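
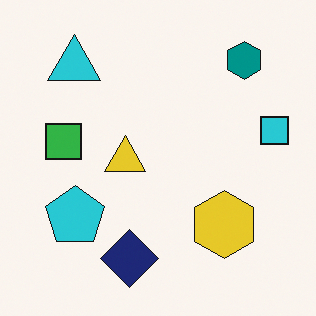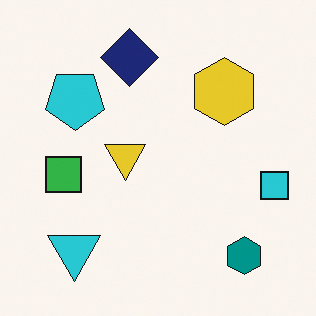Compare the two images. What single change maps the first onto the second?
Flipped vertically (top ↔ bottom).

The navy diamond is in the bottom of the first image and the top of the second — shapes on opposite sides of the horizontal midline have swapped in a mirror flip.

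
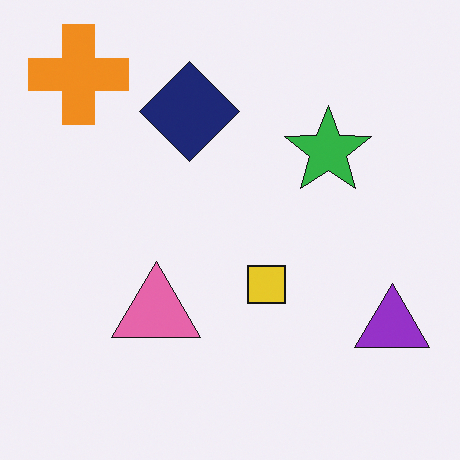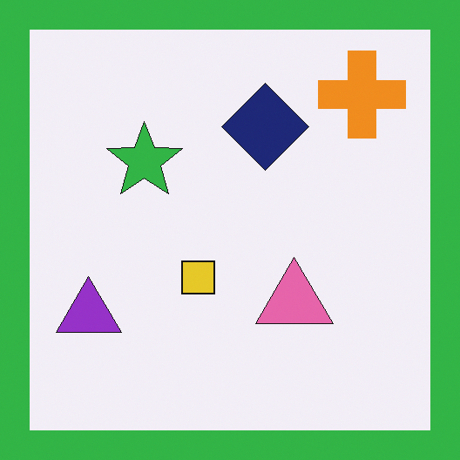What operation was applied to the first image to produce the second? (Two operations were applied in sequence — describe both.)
It was flipped horizontally (left ↔ right), then framed with a green border.

The purple triangle is in the bottom-right of the first image and the bottom-left of the second — shapes on opposite sides of the vertical midline have swapped in a mirror flip. A solid green frame runs around the edge of the second image, with the content slightly shrunk inside it.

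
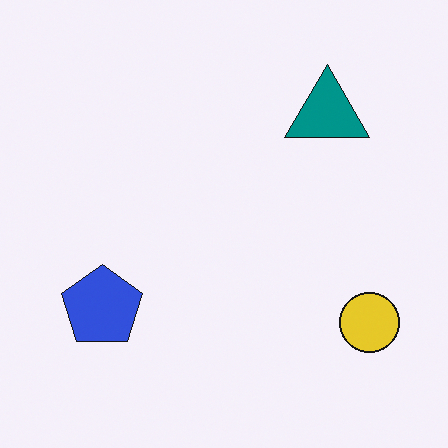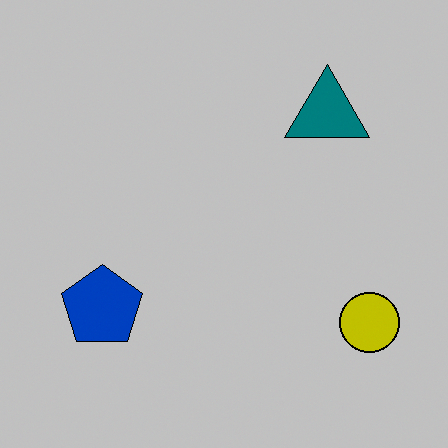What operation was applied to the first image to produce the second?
The transformation is: heavily posterized to just a handful of flat colors.

Each flat color has snapped to a coarser quantized level — most visibly, the near-white background has dropped to a flat grey.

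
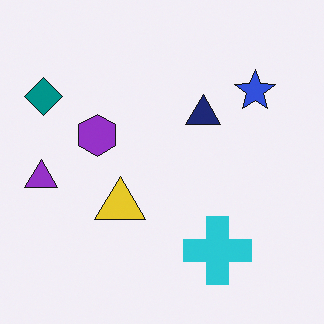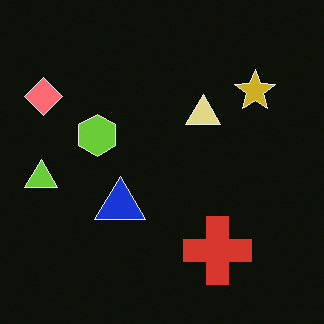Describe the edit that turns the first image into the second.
The second image is the first color-inverted (negative).

The light background has become dark and every shape's color is its complement — a photographic negative.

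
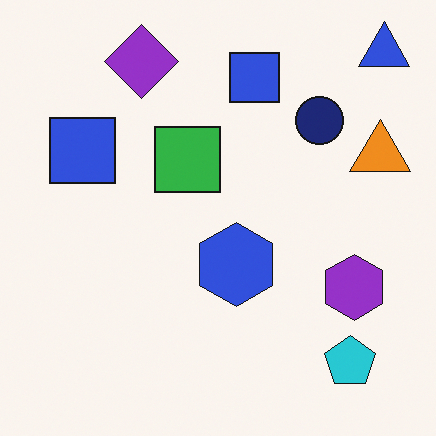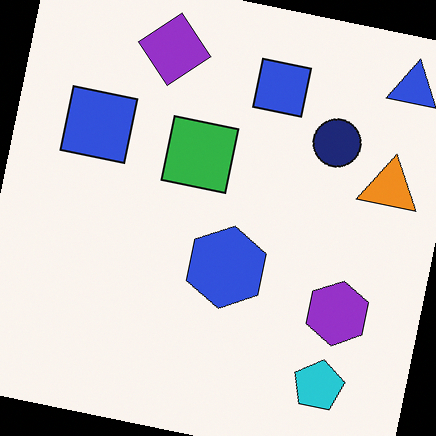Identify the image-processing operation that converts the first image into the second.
The transformation is: rotated clockwise by a small amount.

Every shape is tilted by the same angle and the image corners show triangular fill wedges — a whole-image rotation by a non-right angle.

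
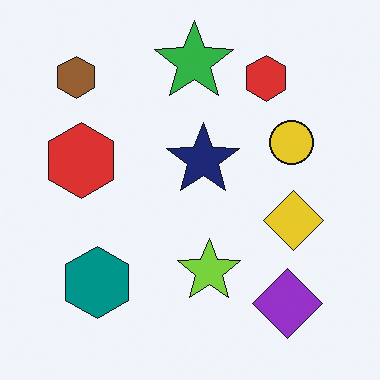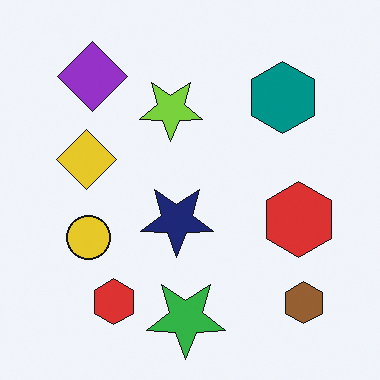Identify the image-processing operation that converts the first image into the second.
It was rotated 180°.

The brown hexagon sits in the top-left of the first image and the bottom-right of the second — consistent with a whole-image 180° rotation.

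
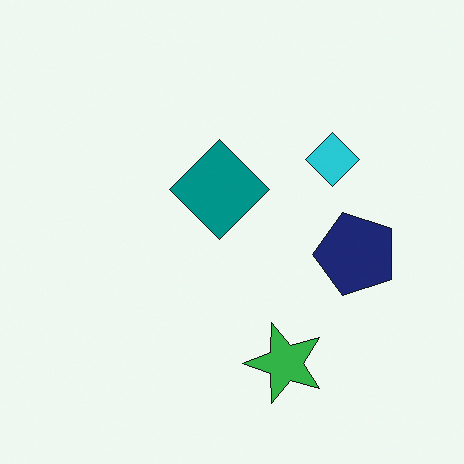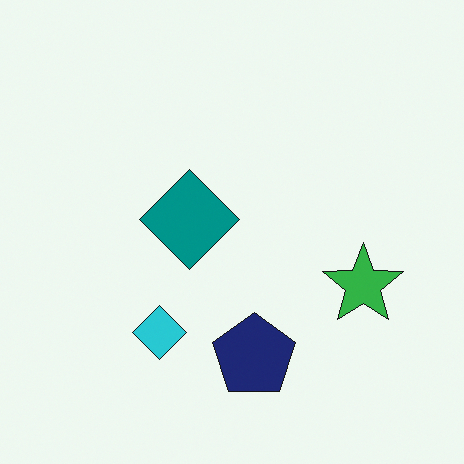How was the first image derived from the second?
The transformation is: transposed (reflected across the top-left ↔ bottom-right diagonal).

Shapes have swapped their row and column positions — what was in the top-right is now in the bottom-left — a diagonal reflection.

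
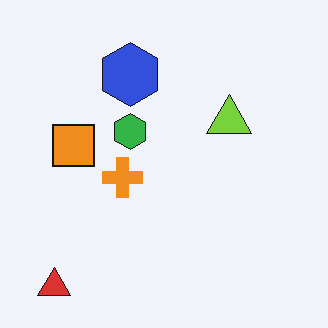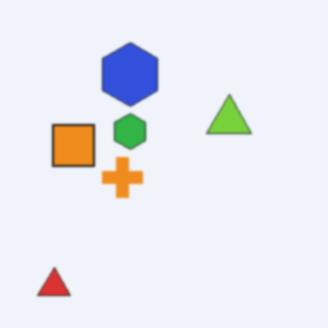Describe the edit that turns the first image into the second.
The second image is the first lightly blurred.

Shape edges and outlines are uniformly softened across the whole image.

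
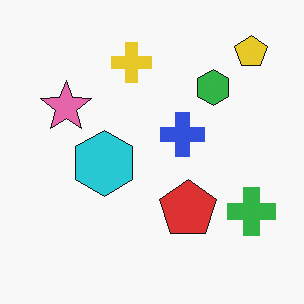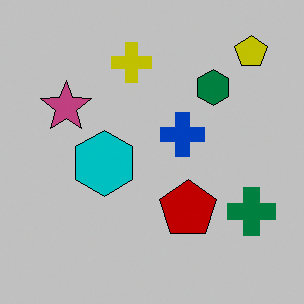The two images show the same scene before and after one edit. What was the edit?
The second image is the first heavily posterized to just a handful of flat colors.

Each flat color has snapped to a coarser quantized level — most visibly, the near-white background has dropped to a flat grey.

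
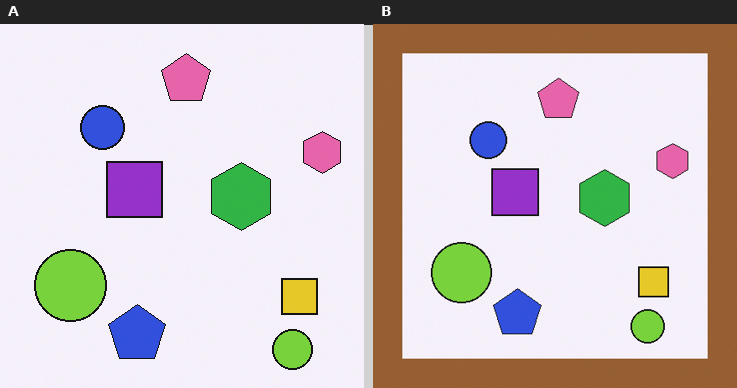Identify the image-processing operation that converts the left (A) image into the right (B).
Framed with a brown border.

A solid brown frame runs around the edge of the right (B) image, with the content slightly shrunk inside it.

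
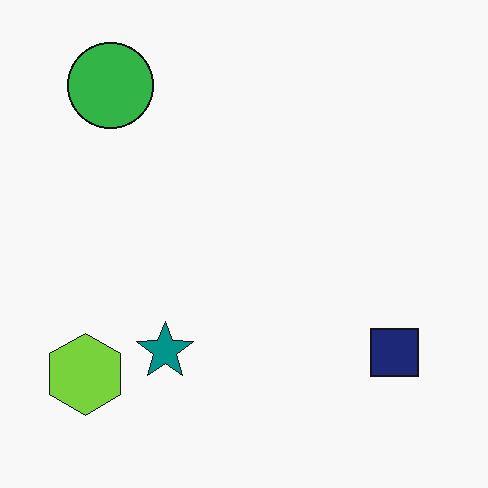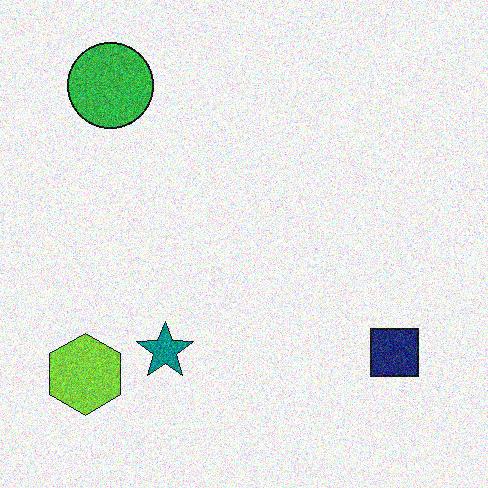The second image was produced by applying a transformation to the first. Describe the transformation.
The transformation is: degraded with heavy additive noise.

Random speckle covers the whole image, including the flat background.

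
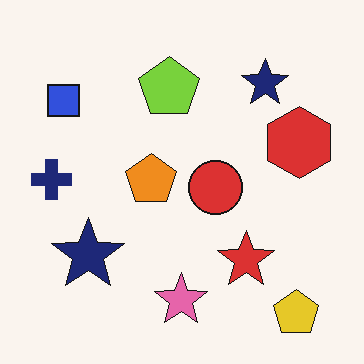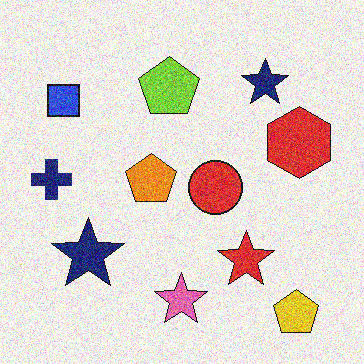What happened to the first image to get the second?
Degraded with a thick layer of grain.

Random speckle covers the whole image, including the flat background.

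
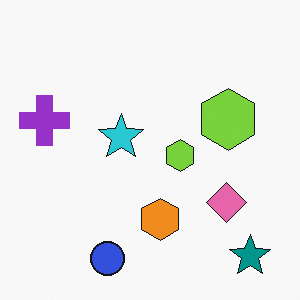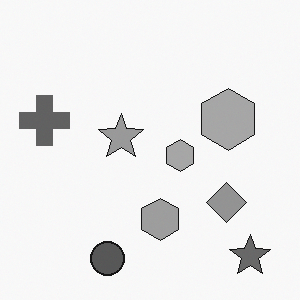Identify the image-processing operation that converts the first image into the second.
The image was converted to grayscale.

All color is removed — every shape is now a shade of grey.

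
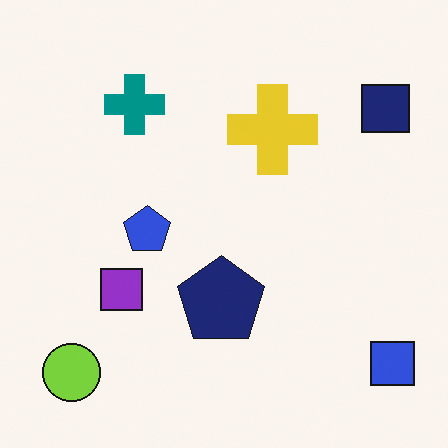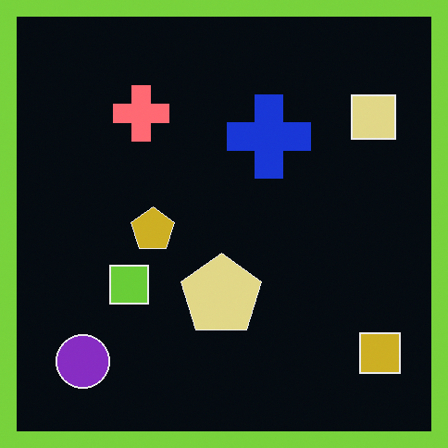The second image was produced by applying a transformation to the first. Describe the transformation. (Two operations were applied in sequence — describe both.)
The transformation is: color-inverted (negative), then framed with a lime border.

The light background has become dark and every shape's color is its complement — a photographic negative. A solid lime frame runs around the edge of the second image, with the content slightly shrunk inside it.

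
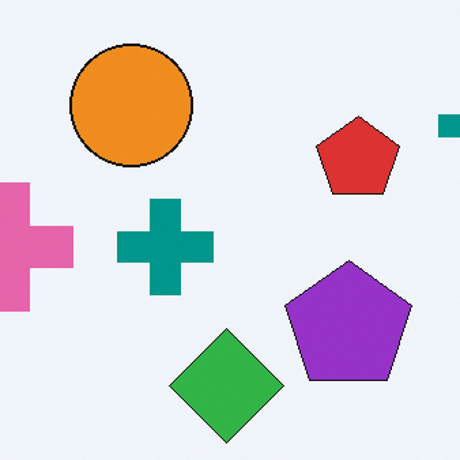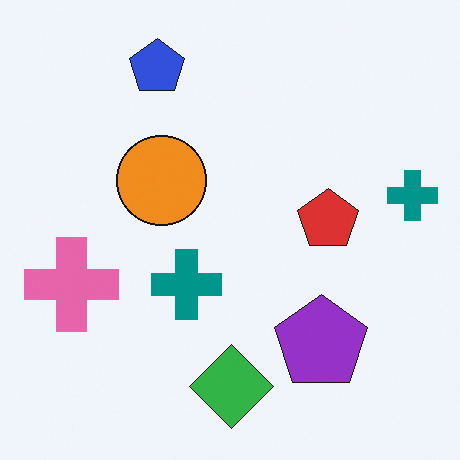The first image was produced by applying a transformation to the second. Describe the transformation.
Cropped to a modestly smaller region and rescaled.

The visible shapes are larger and the field of view is narrower; shapes near the original edges may be partly or wholly outside the frame — a crop-and-rescale.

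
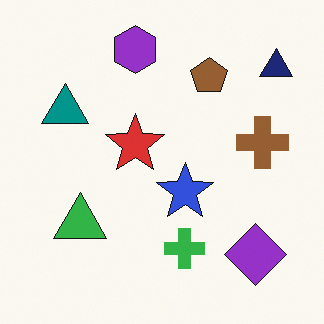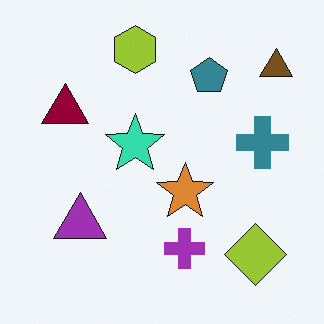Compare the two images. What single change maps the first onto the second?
This is the original image hue-shifted by a large amount.

Every shape's color has rotated by the same amount around the hue wheel — a uniform hue shift.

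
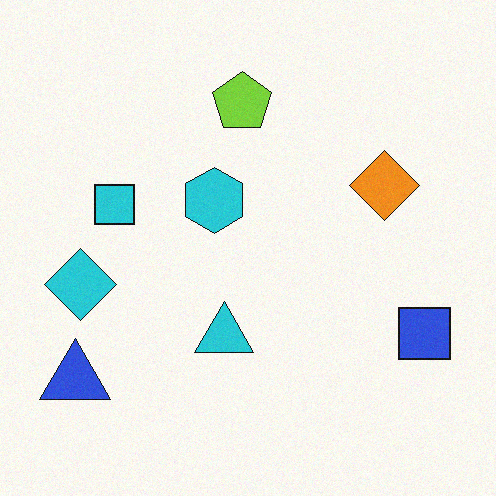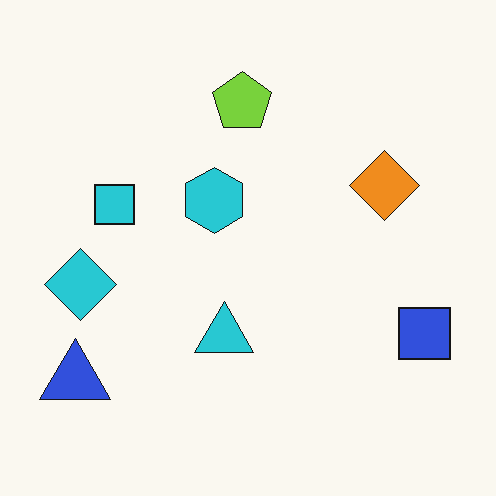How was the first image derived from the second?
The transformation is: degraded with a light layer of grain.

Random speckle covers the whole image, including the flat background.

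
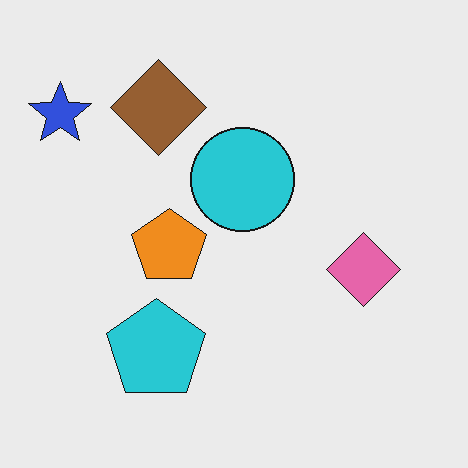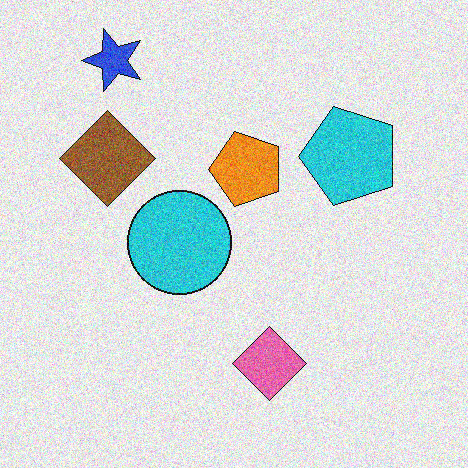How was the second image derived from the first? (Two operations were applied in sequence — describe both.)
The image was transposed (reflected across the top-left ↔ bottom-right diagonal), then degraded with moderate additive noise.

Shapes have swapped their row and column positions — what was in the top-right is now in the bottom-left — a diagonal reflection. Random speckle covers the whole image, including the flat background.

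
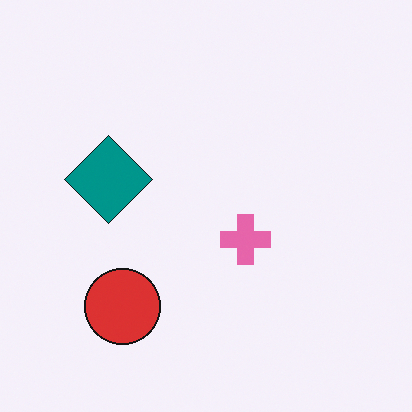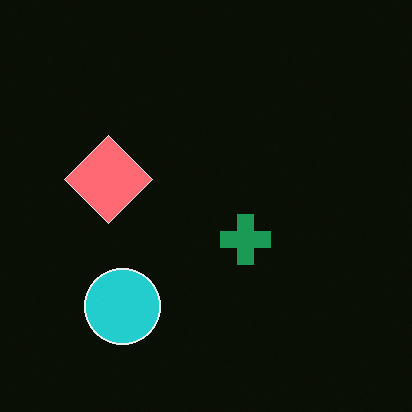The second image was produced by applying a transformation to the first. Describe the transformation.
The transformation is: color-inverted (negative).

The light background has become dark and every shape's color is its complement — a photographic negative.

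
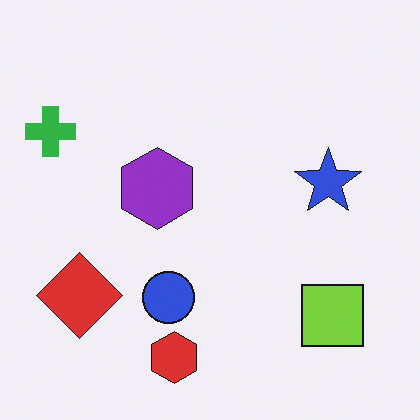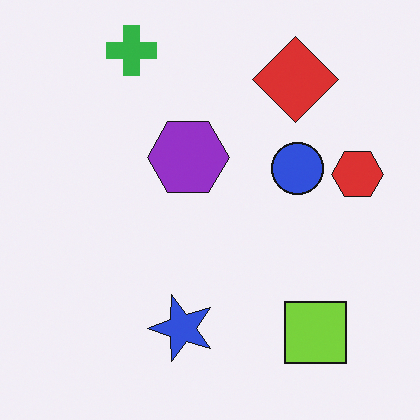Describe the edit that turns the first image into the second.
The image was transposed (reflected across the top-left ↔ bottom-right diagonal).

Shapes have swapped their row and column positions — what was in the top-right is now in the bottom-left — a diagonal reflection.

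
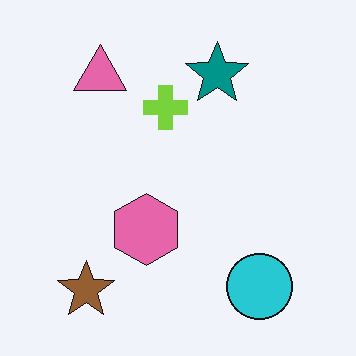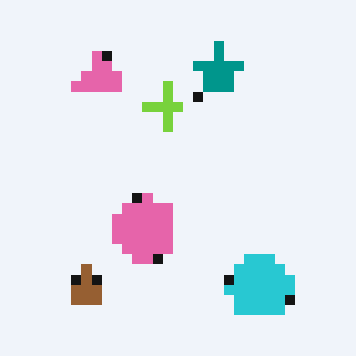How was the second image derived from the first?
Heavily pixelated into large blocks.

Shapes are reduced to large square blocks; fine edges and outlines are lost — a downscale-then-upscale (mosaic) effect.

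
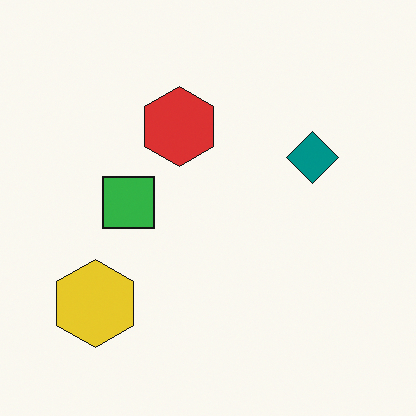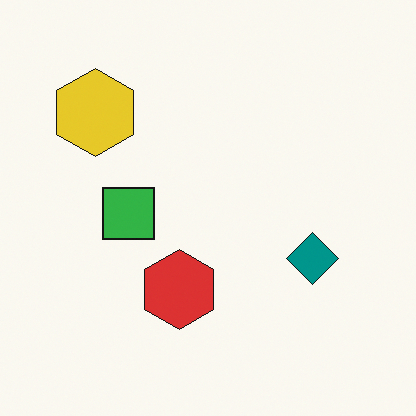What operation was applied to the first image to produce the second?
This is the original image flipped vertically (top ↔ bottom).

The yellow hexagon is in the bottom-left of the first image and the top-left of the second — shapes on opposite sides of the horizontal midline have swapped in a mirror flip.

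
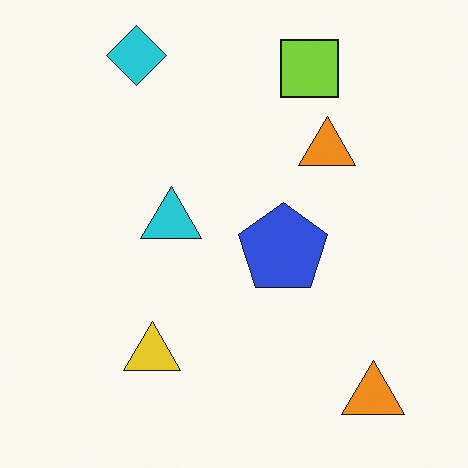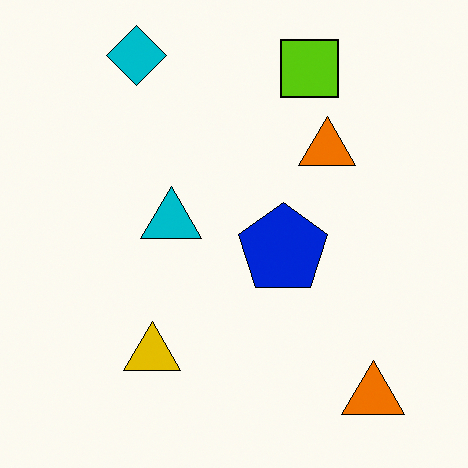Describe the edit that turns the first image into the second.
The image was given slightly increased contrast.

Tones are pushed away from mid-grey across the whole image — a global contrast change.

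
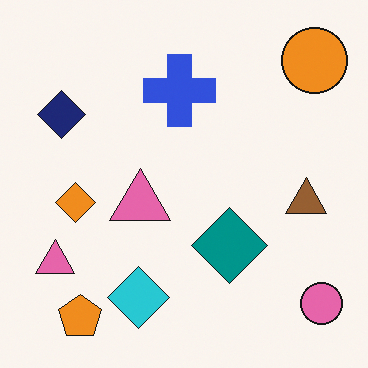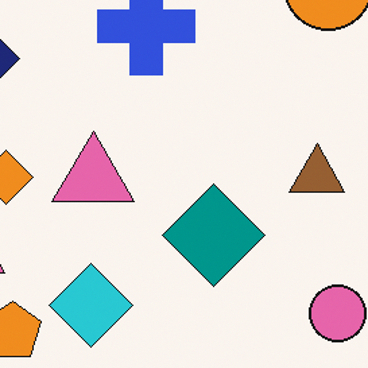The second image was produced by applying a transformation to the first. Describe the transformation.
The image was cropped slightly and scaled back up.

The visible shapes are larger and the field of view is narrower; shapes near the original edges may be partly or wholly outside the frame — a crop-and-rescale.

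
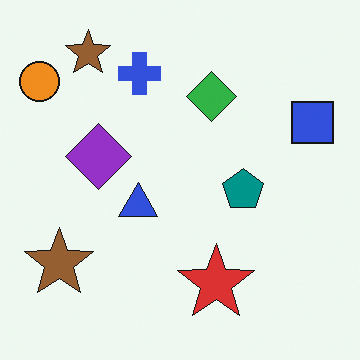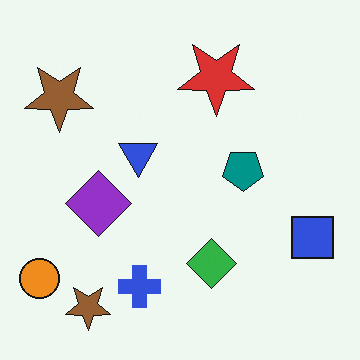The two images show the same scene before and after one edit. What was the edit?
The image was flipped vertically (top ↔ bottom).

The blue cross is in the top of the first image and the bottom of the second — shapes on opposite sides of the horizontal midline have swapped in a mirror flip.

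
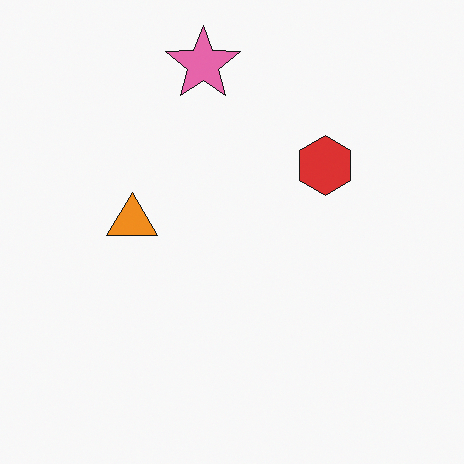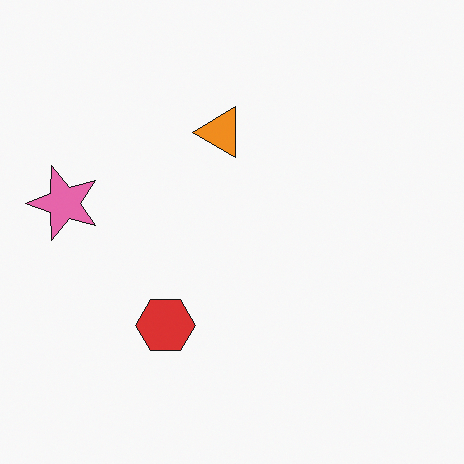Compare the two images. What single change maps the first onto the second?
The second image is the first transposed (reflected across the top-left ↔ bottom-right diagonal).

Shapes have swapped their row and column positions — what was in the top-right is now in the bottom-left — a diagonal reflection.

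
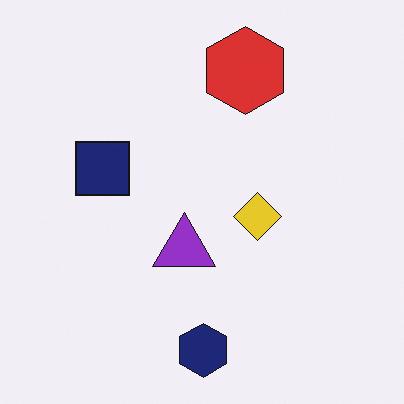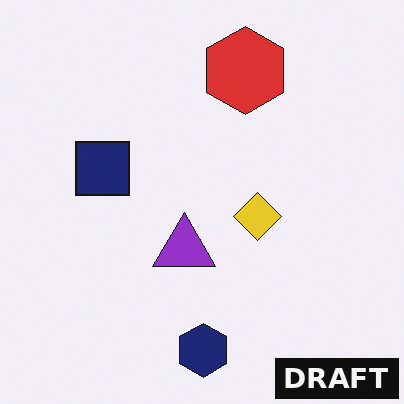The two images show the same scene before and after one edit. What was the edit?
The image was watermarked with the text "DRAFT" in the lower-right corner.

A dark label reading "DRAFT" appears in the lower-right corner.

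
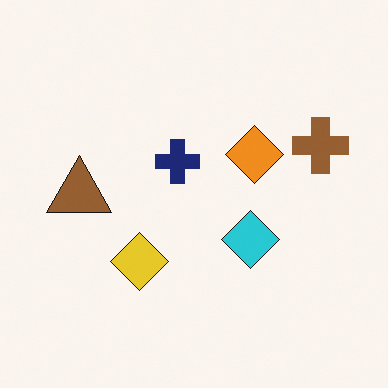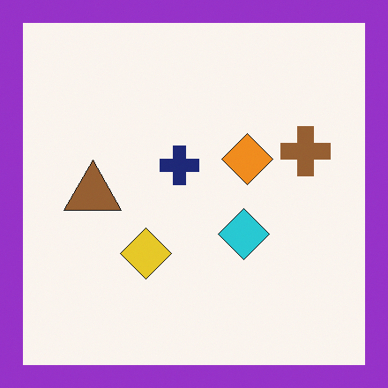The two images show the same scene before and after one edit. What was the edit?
It was framed with a purple border.

A solid purple frame runs around the edge of the second image, with the content slightly shrunk inside it.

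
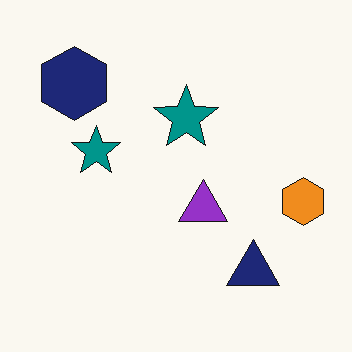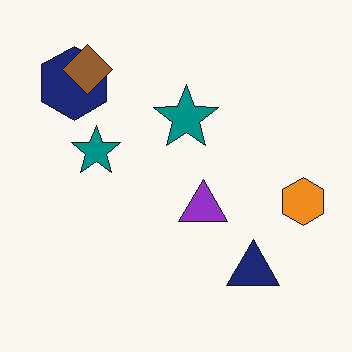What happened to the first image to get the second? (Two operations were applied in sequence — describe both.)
The image was given moderate JPEG compression, then overlaid with an additional brown diamond.

Blocky 8×8 compression artifacts appear around shape edges and the flat background shows ringing — characteristic JPEG degradation. A brown diamond appears in the second image that is absent from the first.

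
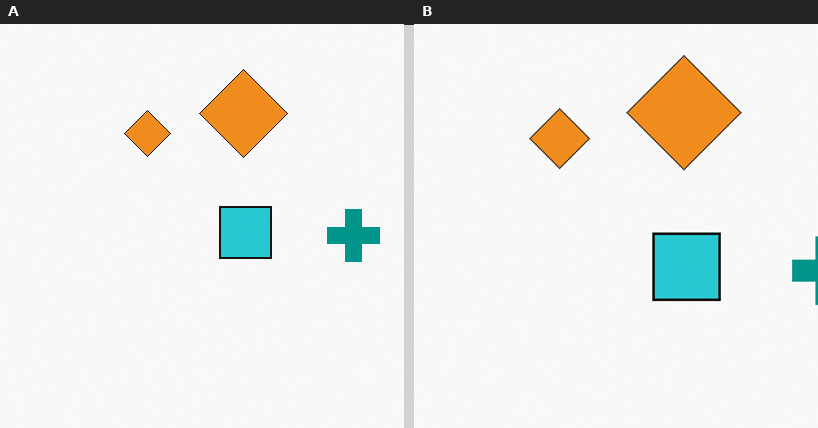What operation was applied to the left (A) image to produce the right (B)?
The right (B) image is the left (A) cropped to a modestly smaller region and rescaled.

The visible shapes are larger and the field of view is narrower; shapes near the original edges may be partly or wholly outside the frame — a crop-and-rescale.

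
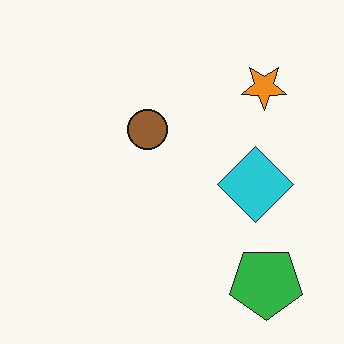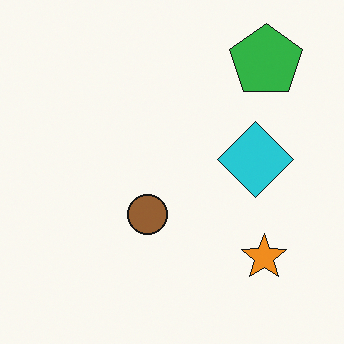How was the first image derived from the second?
The image was flipped vertically (top ↔ bottom).

The green pentagon is in the top-right of the second image and the bottom-right of the first — shapes on opposite sides of the horizontal midline have swapped in a mirror flip.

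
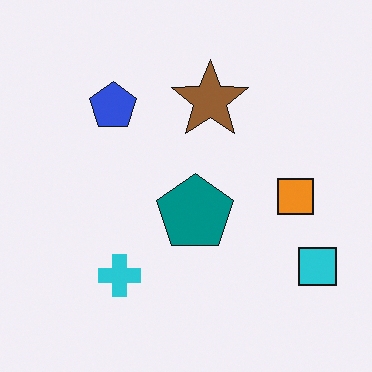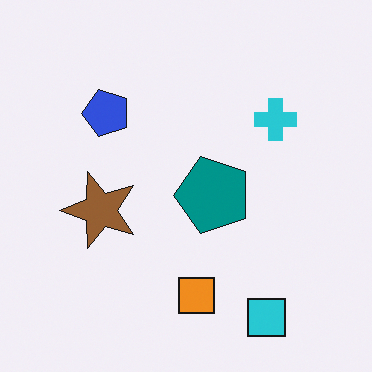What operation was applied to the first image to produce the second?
The image was transposed (reflected across the top-left ↔ bottom-right diagonal).

Shapes have swapped their row and column positions — what was in the top-right is now in the bottom-left — a diagonal reflection.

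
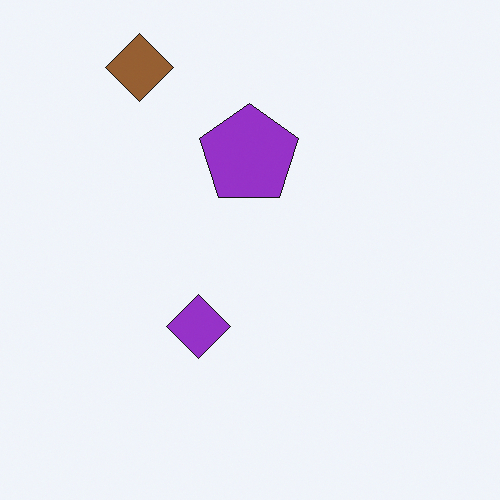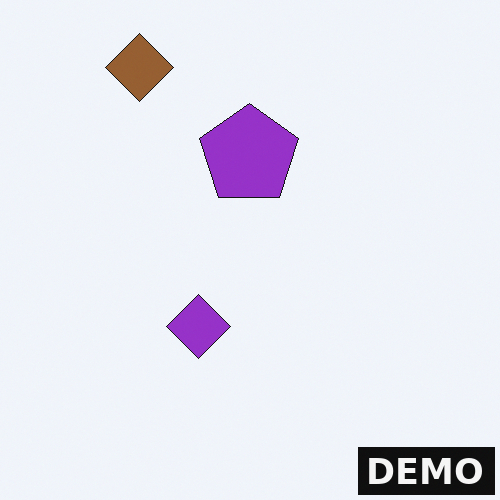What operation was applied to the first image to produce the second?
This is the original image watermarked with the text "DEMO" in the lower-right corner.

A dark label reading "DEMO" appears in the lower-right corner.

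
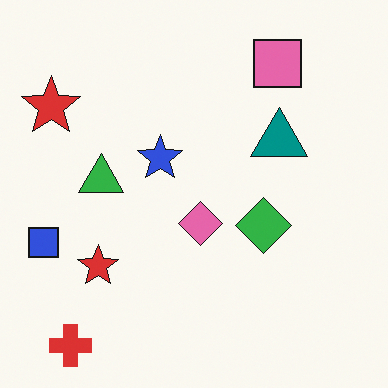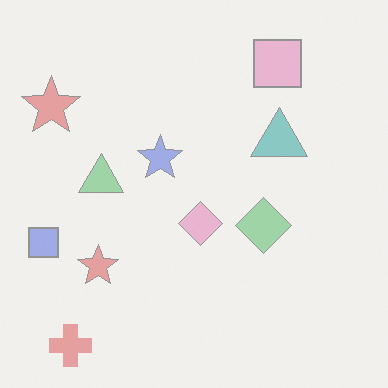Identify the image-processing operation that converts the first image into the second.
It was washed out (contrast reduced).

Tones are pushed toward mid-grey across the whole image — a global contrast change.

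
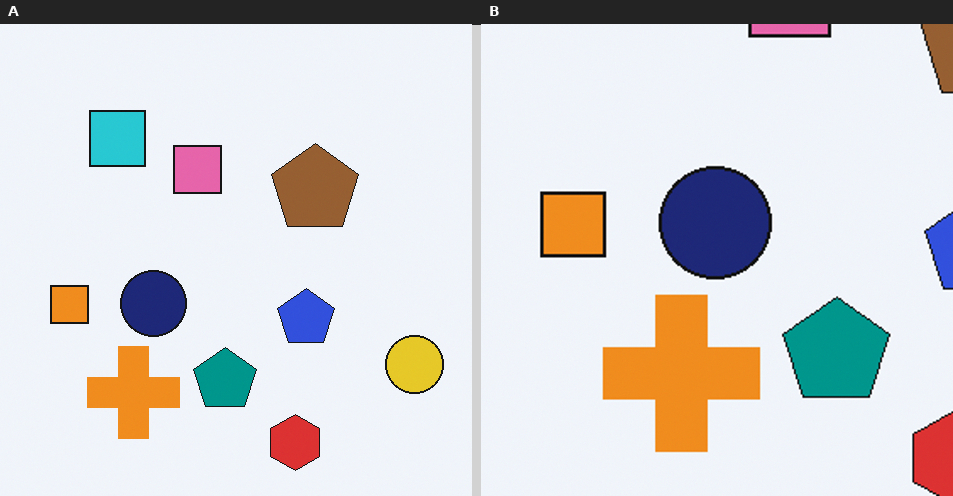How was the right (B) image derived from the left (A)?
Cropped to a noticeably smaller region and rescaled.

The visible shapes are larger and the field of view is narrower; shapes near the original edges may be partly or wholly outside the frame — a crop-and-rescale.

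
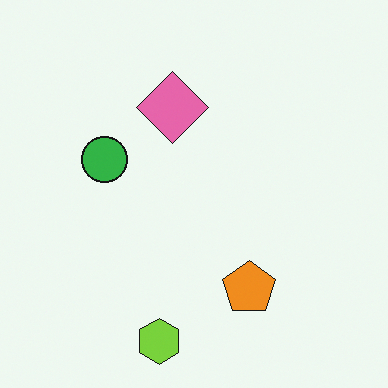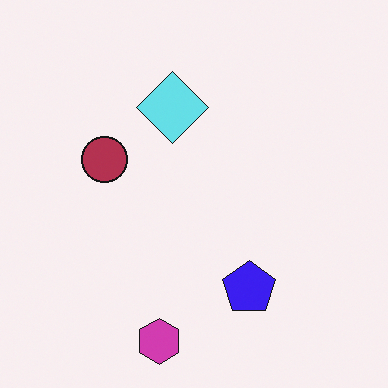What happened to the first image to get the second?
This is the original image hue-shifted by a large amount.

Every shape's color has rotated by the same amount around the hue wheel — a uniform hue shift.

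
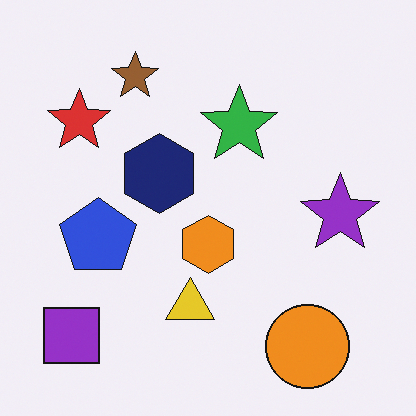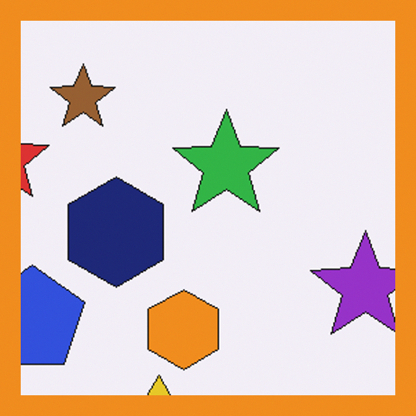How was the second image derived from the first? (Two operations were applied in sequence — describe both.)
This is the original image cropped to a modestly smaller region and rescaled, then framed with a orange border.

The visible shapes are larger and the field of view is narrower; shapes near the original edges may be partly or wholly outside the frame — a crop-and-rescale. A solid orange frame runs around the edge of the second image, with the content slightly shrunk inside it.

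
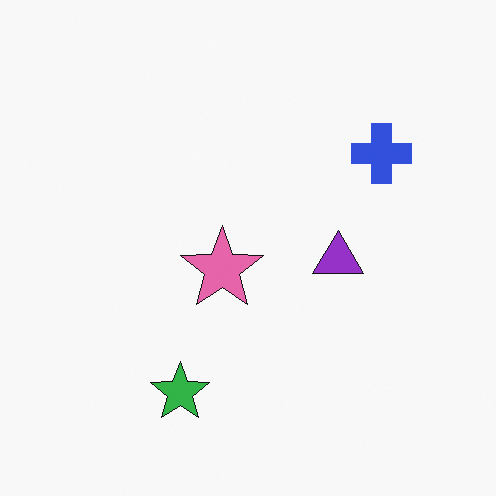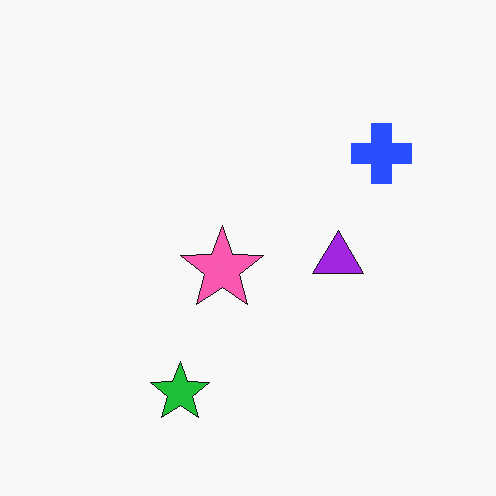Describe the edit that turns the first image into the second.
The second image is the first slightly oversaturated.

All colors are more vivid — a global saturation change.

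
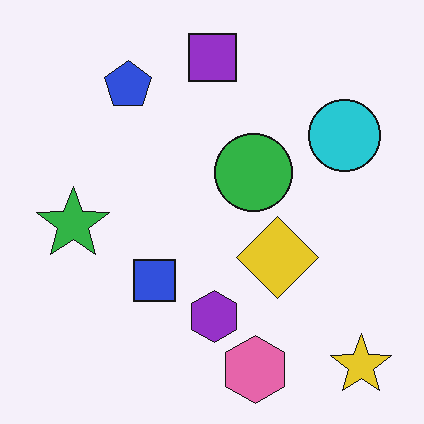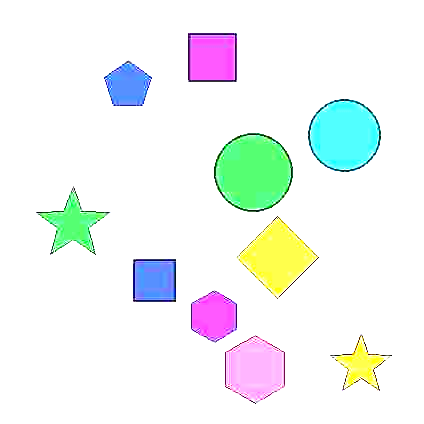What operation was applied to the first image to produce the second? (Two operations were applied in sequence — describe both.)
Degraded with heavy JPEG compression, then substantially brightened.

Blocky 8×8 compression artifacts appear around shape edges and the flat background shows ringing — characteristic JPEG degradation. Every pixel — background and shapes alike — is uniformly brightened.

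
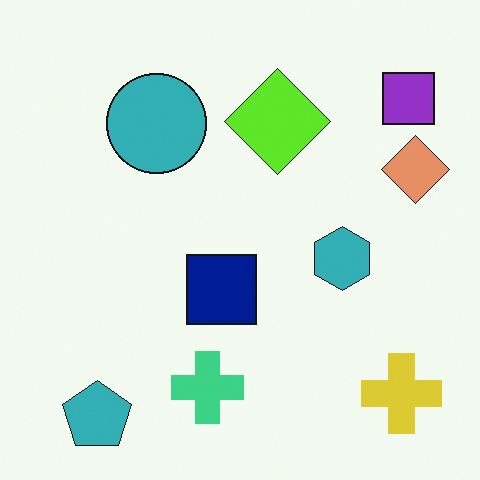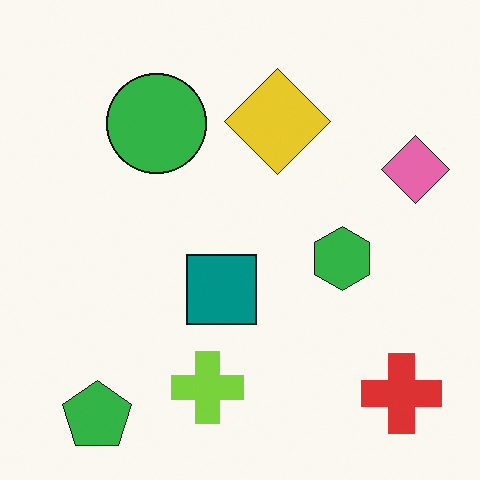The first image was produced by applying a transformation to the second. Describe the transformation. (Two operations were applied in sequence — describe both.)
The image was hue-shifted slightly, then overlaid with an additional purple square.

Every shape's color has rotated by the same amount around the hue wheel — a uniform hue shift. A purple square appears in the first image that is absent from the second.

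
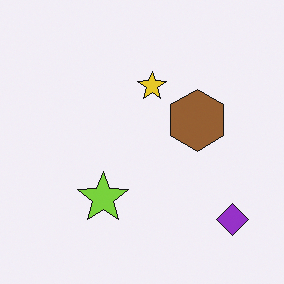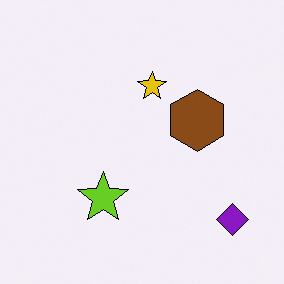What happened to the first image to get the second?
It was given slightly increased contrast.

Tones are pushed away from mid-grey across the whole image — a global contrast change.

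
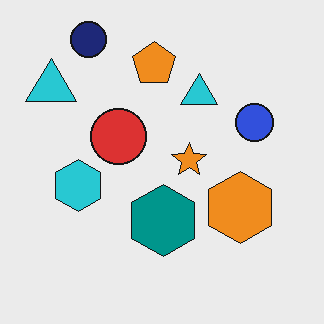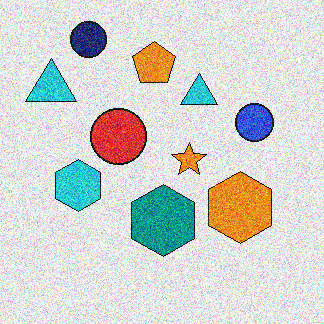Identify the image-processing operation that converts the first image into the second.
The transformation is: degraded with heavy additive noise.

Random speckle covers the whole image, including the flat background.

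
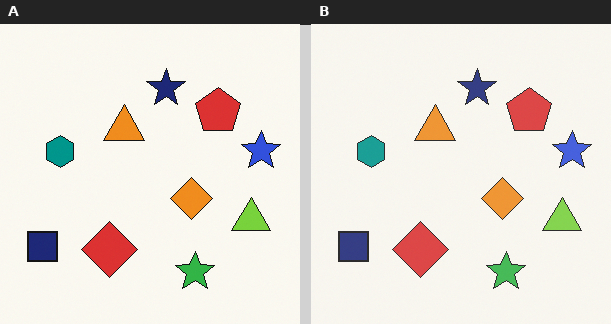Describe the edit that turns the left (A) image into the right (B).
It was given slightly reduced contrast.

Tones are pushed toward mid-grey across the whole image — a global contrast change.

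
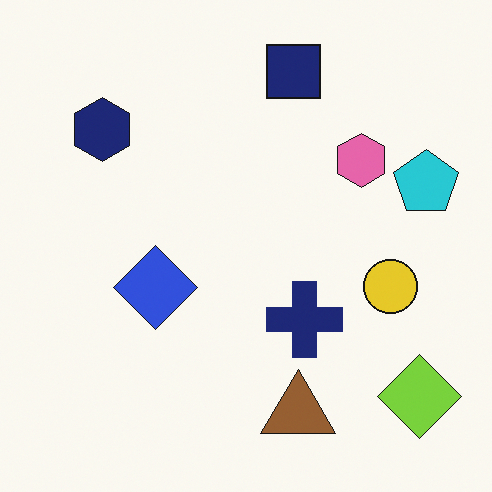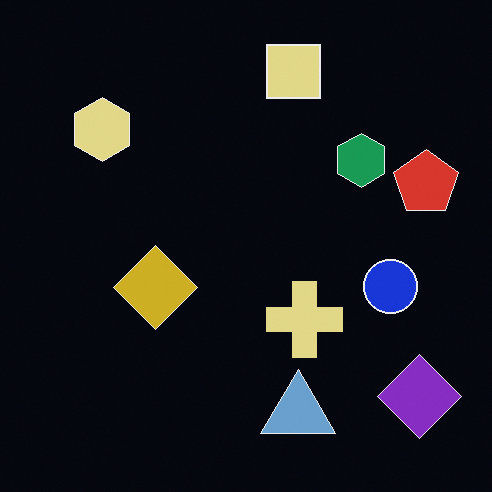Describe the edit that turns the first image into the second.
This is the original image color-inverted (negative).

The light background has become dark and every shape's color is its complement — a photographic negative.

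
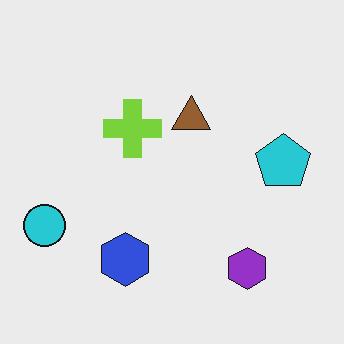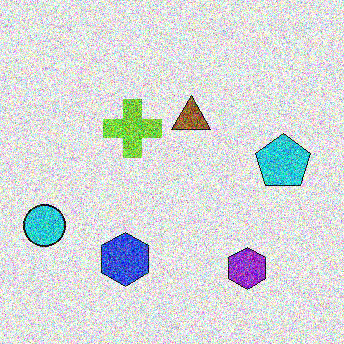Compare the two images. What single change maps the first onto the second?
Degraded with strong gaussian noise.

Random speckle covers the whole image, including the flat background.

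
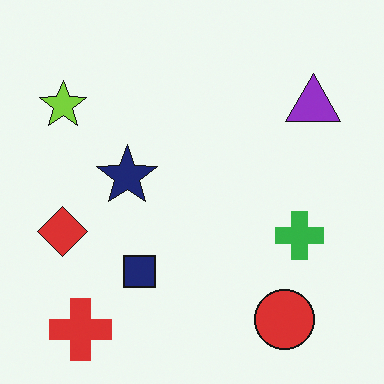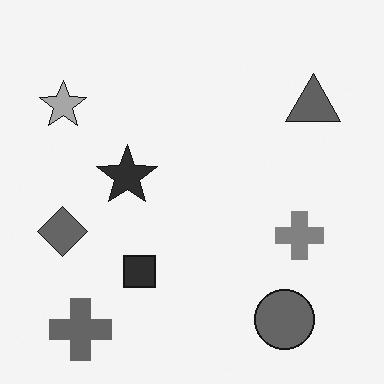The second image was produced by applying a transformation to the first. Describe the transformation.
The second image is the first converted to grayscale.

All color is removed — every shape is now a shade of grey.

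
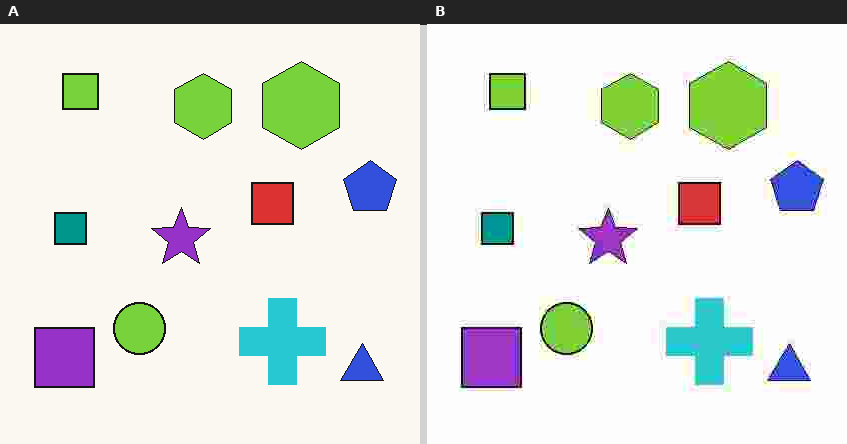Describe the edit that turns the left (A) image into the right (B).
The right (B) image is the left (A) heavily JPEG-compressed with obvious blocking artifacts.

Blocky 8×8 compression artifacts appear around shape edges and the flat background shows ringing — characteristic JPEG degradation.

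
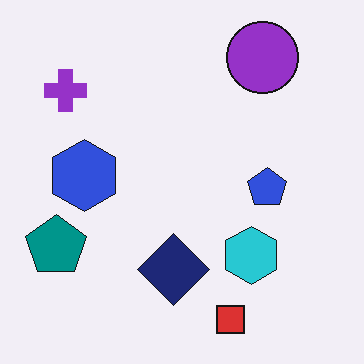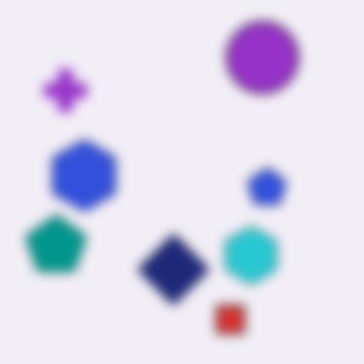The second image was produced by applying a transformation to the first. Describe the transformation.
The transformation is: heavily blurred.

Shape edges and outlines are uniformly softened across the whole image.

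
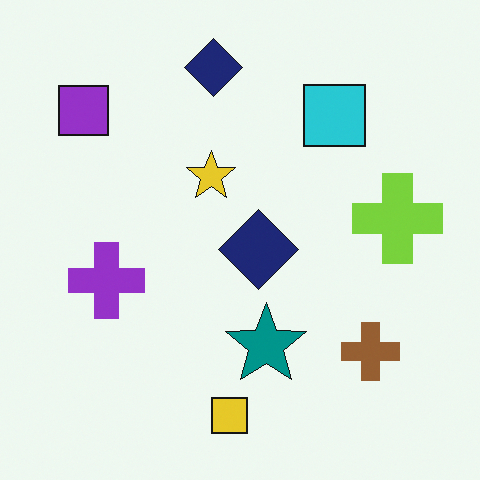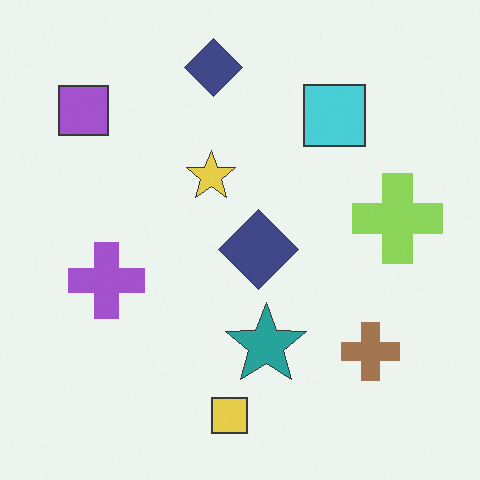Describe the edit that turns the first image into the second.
It was given slightly reduced contrast.

Tones are pushed toward mid-grey across the whole image — a global contrast change.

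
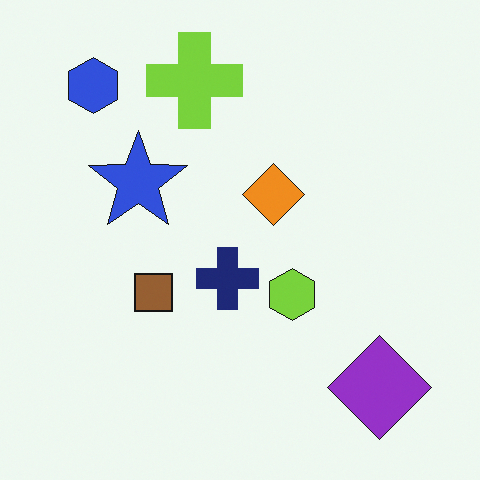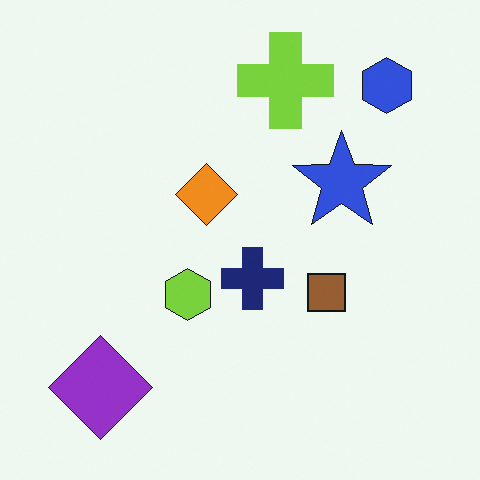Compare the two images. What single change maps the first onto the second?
The second image is the first flipped horizontally (left ↔ right).

The blue hexagon is in the top-left of the first image and the top-right of the second — shapes on opposite sides of the vertical midline have swapped in a mirror flip.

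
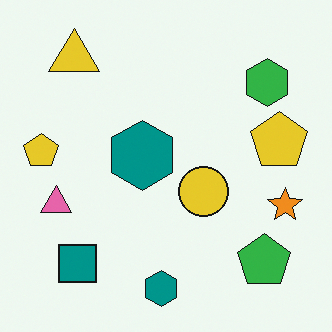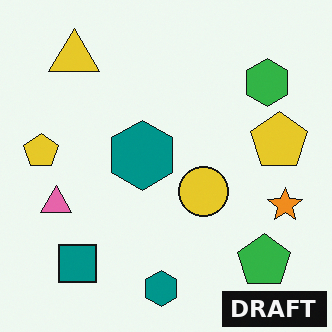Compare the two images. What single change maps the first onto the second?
The transformation is: watermarked with the text "DRAFT" in the lower-right corner.

A dark label reading "DRAFT" appears in the lower-right corner.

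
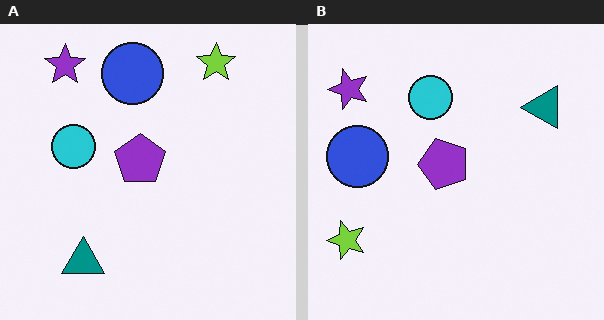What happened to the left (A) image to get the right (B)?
The transformation is: transposed (reflected across the top-left ↔ bottom-right diagonal).

Shapes have swapped their row and column positions — what was in the top-right is now in the bottom-left — a diagonal reflection.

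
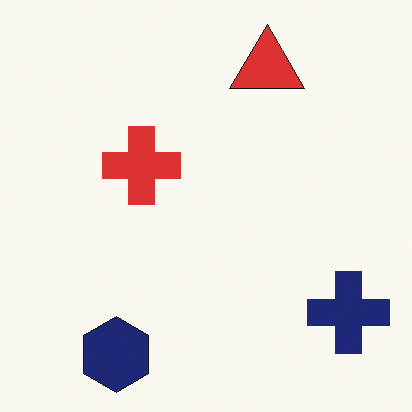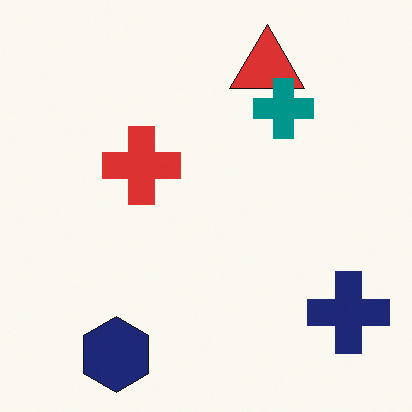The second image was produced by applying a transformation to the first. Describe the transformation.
Overlaid with an additional teal cross.

A teal cross appears in the second image that is absent from the first.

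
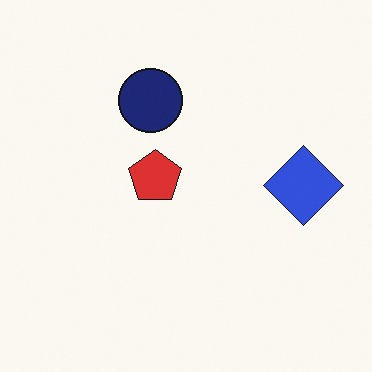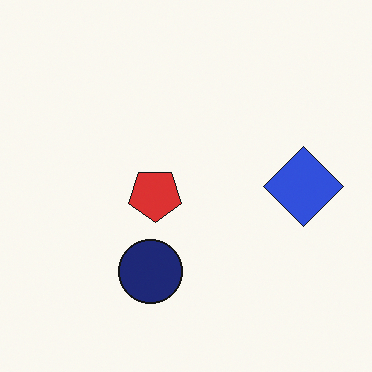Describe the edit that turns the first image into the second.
It was flipped vertically (top ↔ bottom).

The navy circle is in the top of the first image and the bottom of the second — shapes on opposite sides of the horizontal midline have swapped in a mirror flip.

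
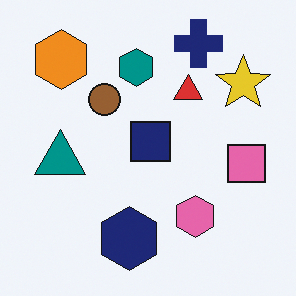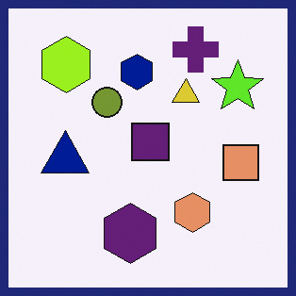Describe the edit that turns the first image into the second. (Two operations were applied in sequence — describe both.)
Hue-shifted by a small amount, then framed with a navy border.

Every shape's color has rotated by the same amount around the hue wheel — a uniform hue shift. A solid navy frame runs around the edge of the second image, with the content slightly shrunk inside it.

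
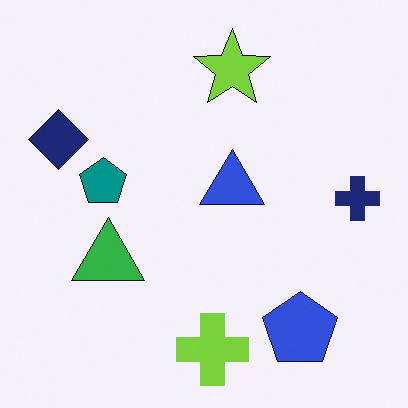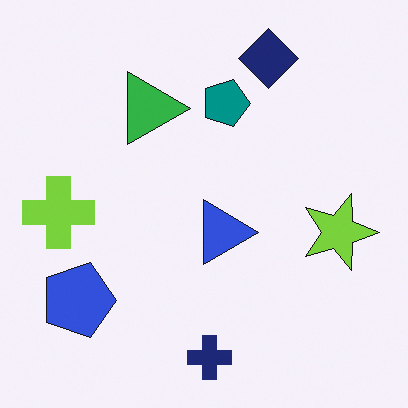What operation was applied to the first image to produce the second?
It was rotated 90° clockwise.

The navy diamond sits in the left of the first image and the top of the second — consistent with a whole-image 90° clockwise rotation.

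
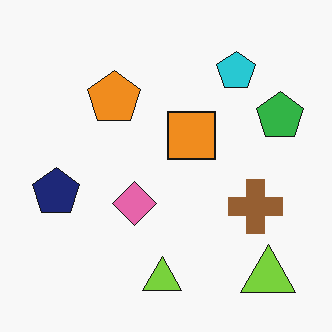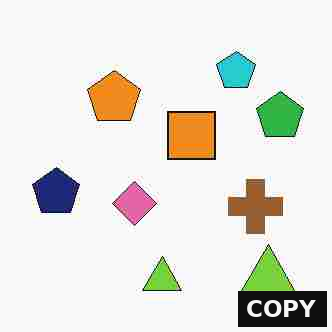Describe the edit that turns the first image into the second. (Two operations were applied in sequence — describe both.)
Degraded with heavy JPEG compression, then watermarked with the text "COPY" in the lower-right corner.

Blocky 8×8 compression artifacts appear around shape edges and the flat background shows ringing — characteristic JPEG degradation. A dark label reading "COPY" appears in the lower-right corner.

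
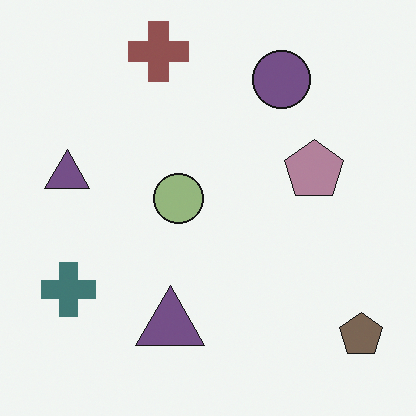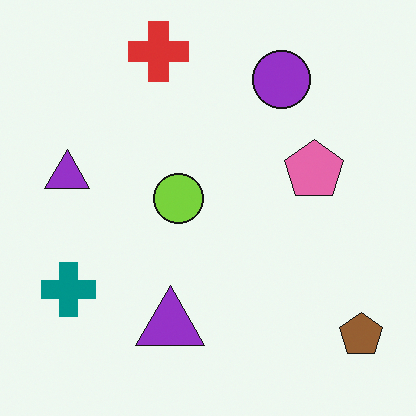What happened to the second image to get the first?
This is the original image made much more muted (saturation change).

All colors are more muted and greyish — a global saturation change.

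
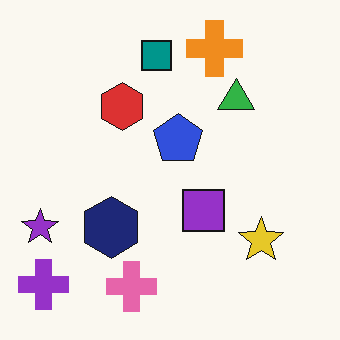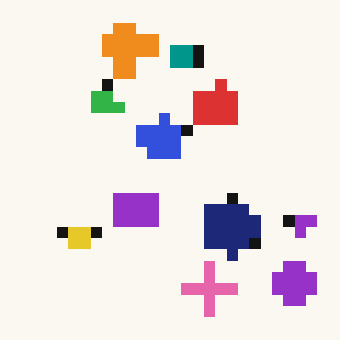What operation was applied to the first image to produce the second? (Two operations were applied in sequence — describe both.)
This is the original image heavily pixelated into large blocks, then flipped horizontally (left ↔ right).

Shapes are reduced to large square blocks; fine edges and outlines are lost — a downscale-then-upscale (mosaic) effect. The purple star is in the bottom-left of the first image and the bottom-right of the second — shapes on opposite sides of the vertical midline have swapped in a mirror flip.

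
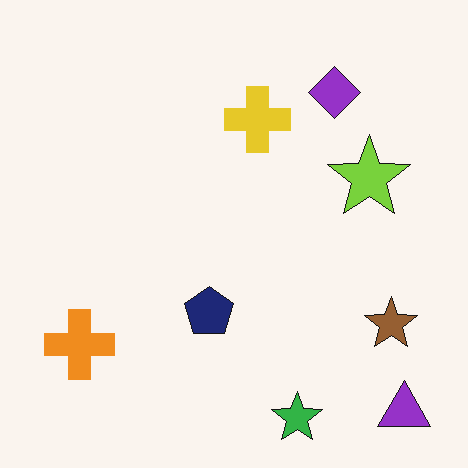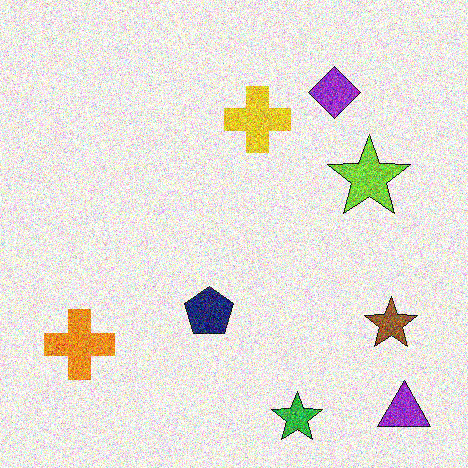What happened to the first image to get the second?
The image was degraded with a thick layer of grain.

Random speckle covers the whole image, including the flat background.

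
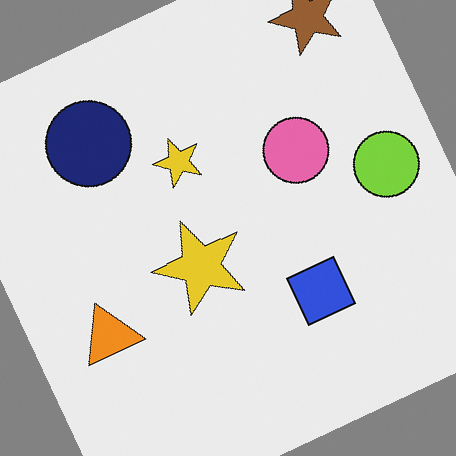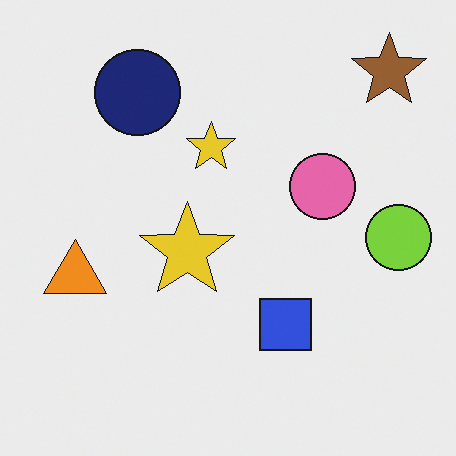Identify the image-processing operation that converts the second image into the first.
The image was rotated counter-clockwise by a moderate amount.

Every shape is tilted by the same angle and the image corners show triangular fill wedges — a whole-image rotation by a non-right angle.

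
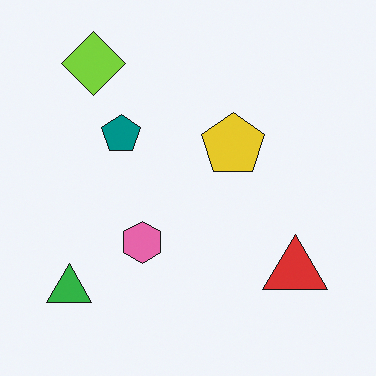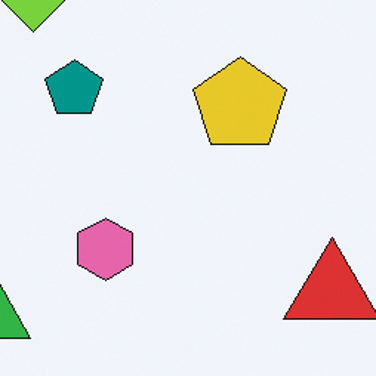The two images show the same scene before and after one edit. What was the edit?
The transformation is: cropped to a modestly smaller region and rescaled.

The visible shapes are larger and the field of view is narrower; shapes near the original edges may be partly or wholly outside the frame — a crop-and-rescale.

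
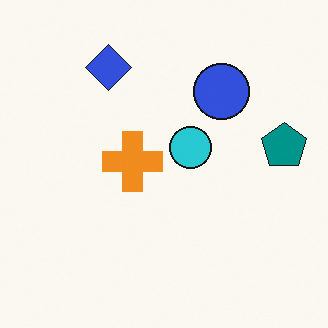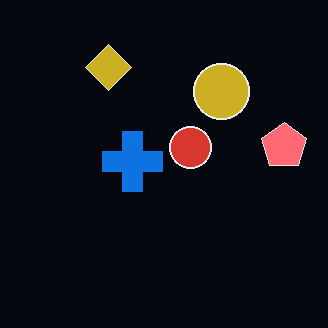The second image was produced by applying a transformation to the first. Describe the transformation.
It was color-inverted (negative).

The light background has become dark and every shape's color is its complement — a photographic negative.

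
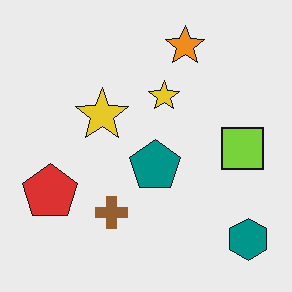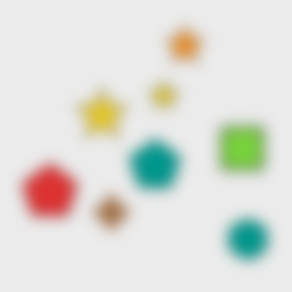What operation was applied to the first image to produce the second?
It was strongly gaussian-blurred.

Shape edges and outlines are uniformly softened across the whole image.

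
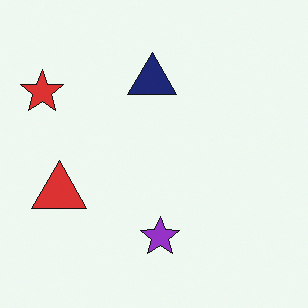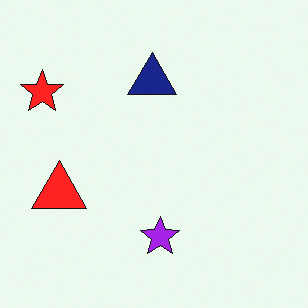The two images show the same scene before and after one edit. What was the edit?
It was slightly oversaturated.

All colors are more vivid — a global saturation change.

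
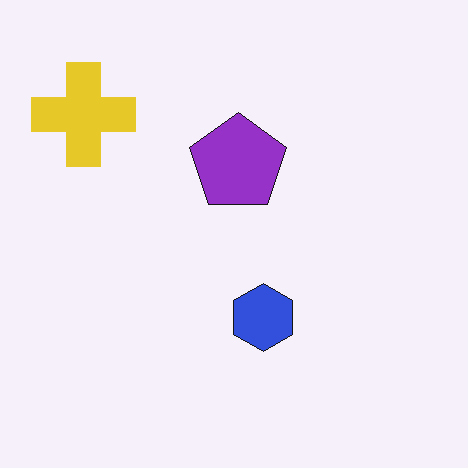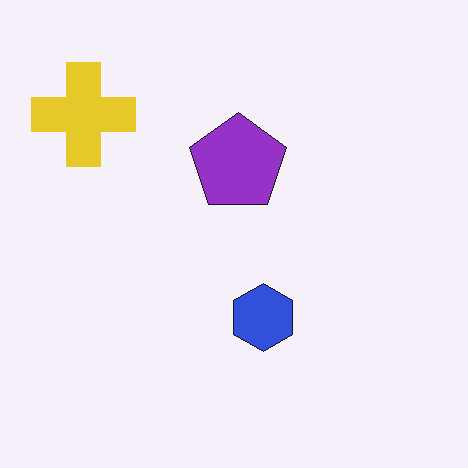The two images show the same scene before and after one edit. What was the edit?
The second image is the first JPEG-compressed with visible artifacts.

Blocky 8×8 compression artifacts appear around shape edges and the flat background shows ringing — characteristic JPEG degradation.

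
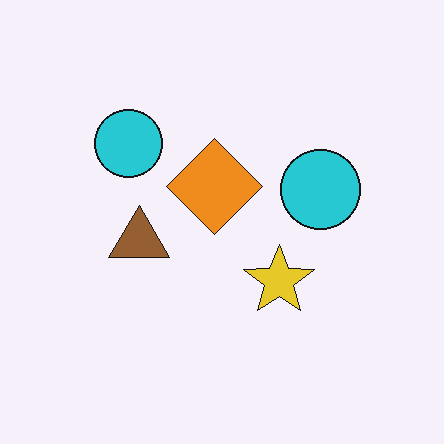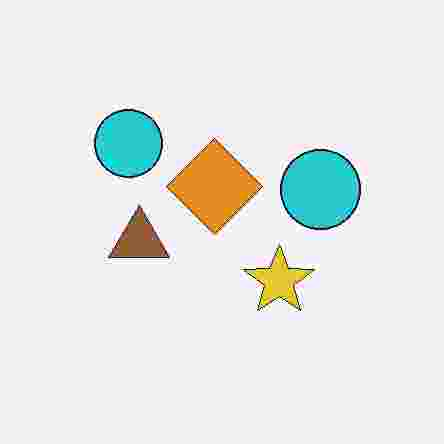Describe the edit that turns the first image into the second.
This is the original image heavily JPEG-compressed with obvious blocking artifacts.

Blocky 8×8 compression artifacts appear around shape edges and the flat background shows ringing — characteristic JPEG degradation.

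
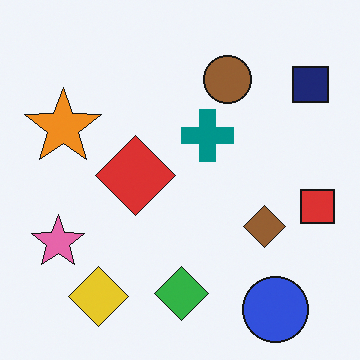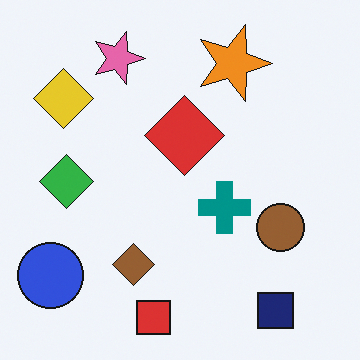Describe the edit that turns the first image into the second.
Rotated 90° clockwise.

The navy square sits in the top-right of the first image and the bottom-right of the second — consistent with a whole-image 90° clockwise rotation.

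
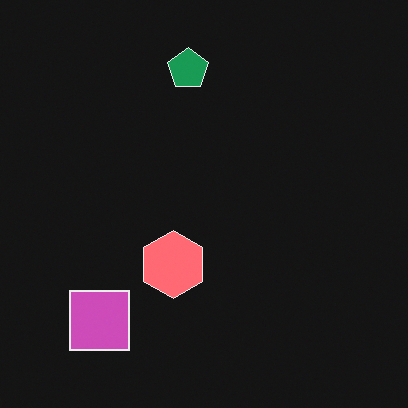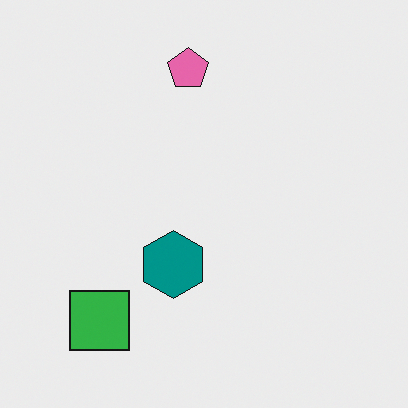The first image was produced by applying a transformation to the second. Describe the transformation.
This is the original image color-inverted (negative).

The light background has become dark and every shape's color is its complement — a photographic negative.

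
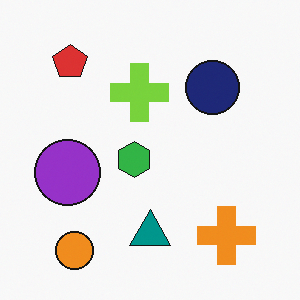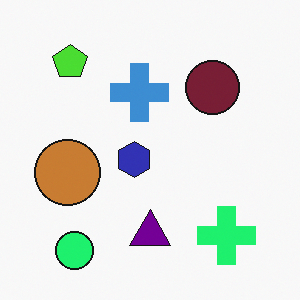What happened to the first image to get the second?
The second image is the first hue-shifted by a moderate amount.

Every shape's color has rotated by the same amount around the hue wheel — a uniform hue shift.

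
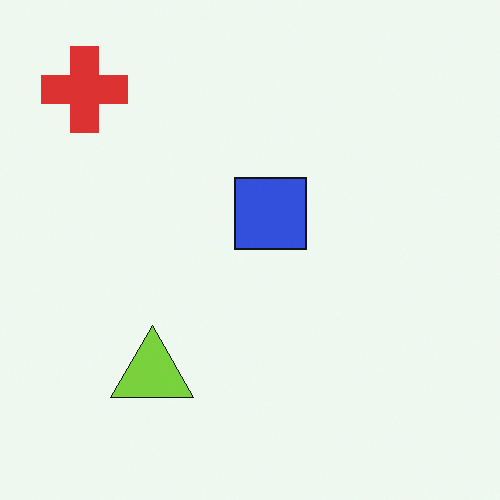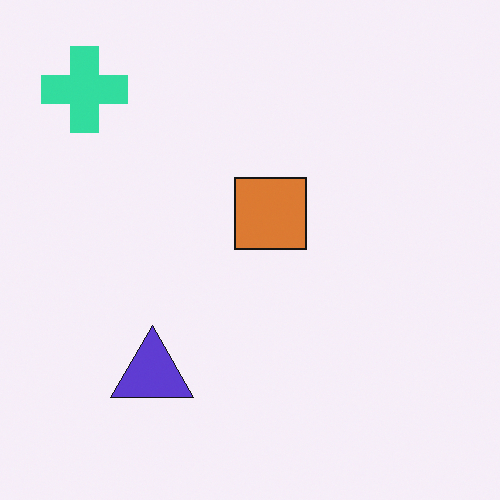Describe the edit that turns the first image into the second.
This is the original image hue-shifted by a large amount.

Every shape's color has rotated by the same amount around the hue wheel — a uniform hue shift.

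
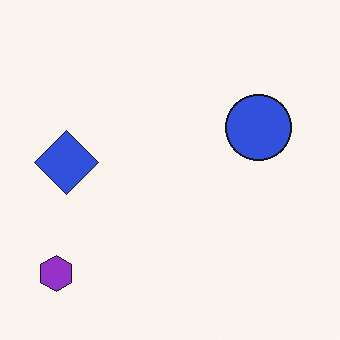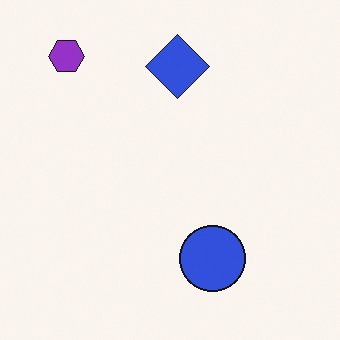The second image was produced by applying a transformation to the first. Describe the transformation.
This is the original image rotated 90° clockwise.

The purple hexagon sits in the bottom-left of the first image and the top-left of the second — consistent with a whole-image 90° clockwise rotation.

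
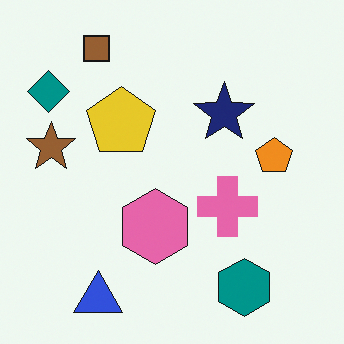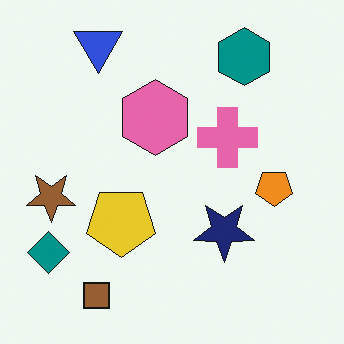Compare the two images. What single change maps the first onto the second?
This is the original image flipped vertically (top ↔ bottom).

The blue triangle is in the bottom-left of the first image and the top-left of the second — shapes on opposite sides of the horizontal midline have swapped in a mirror flip.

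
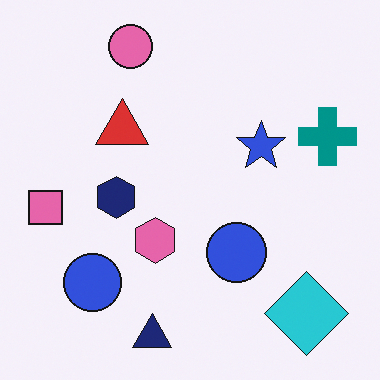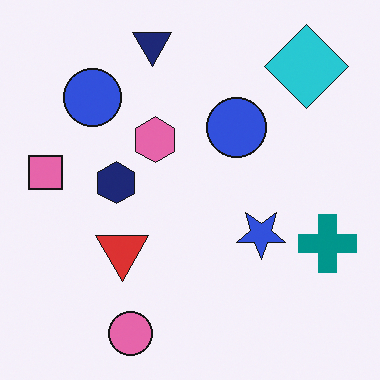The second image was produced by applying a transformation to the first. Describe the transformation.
This is the original image flipped vertically (top ↔ bottom).

The navy triangle is in the bottom of the first image and the top of the second — shapes on opposite sides of the horizontal midline have swapped in a mirror flip.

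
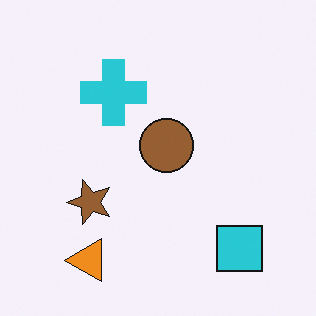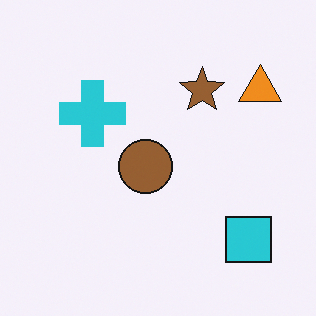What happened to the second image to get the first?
The first image is the second transposed (reflected across the top-left ↔ bottom-right diagonal).

Shapes have swapped their row and column positions — what was in the top-right is now in the bottom-left — a diagonal reflection.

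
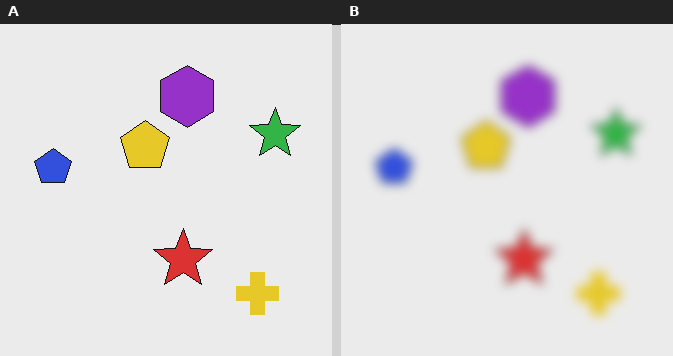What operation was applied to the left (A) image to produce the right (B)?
The right (B) image is the left (A) heavily blurred.

Shape edges and outlines are uniformly softened across the whole image.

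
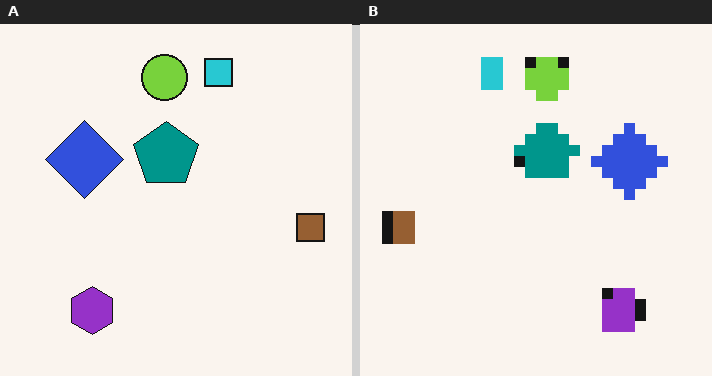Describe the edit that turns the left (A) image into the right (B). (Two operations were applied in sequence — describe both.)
The right (B) image is the left (A) flipped horizontally (left ↔ right), then coarsely pixelated.

The brown square is in the right of the left (A) image and the left of the right (B) — shapes on opposite sides of the vertical midline have swapped in a mirror flip. Shapes are reduced to large square blocks; fine edges and outlines are lost — a downscale-then-upscale (mosaic) effect.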